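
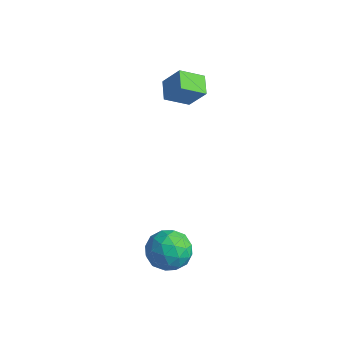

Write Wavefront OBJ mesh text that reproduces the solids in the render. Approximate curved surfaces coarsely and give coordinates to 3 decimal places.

v -1.003 2.248 1.279
v -1.607 2.796 1.583
v -0.533 3.068 0.736
v -1.136 3.616 1.04
v -0.364 2.464 2.16
v -0.967 3.012 2.464
v 0.107 3.284 1.617
v -0.497 3.832 1.921
v 2.55 -0.801 -3.27
v 3.329 -1.074 -2.955
v 1.891 -1.386 -2.145
v 2.67 -1.659 -1.83
v 2.476 -0.797 -1.843
v 2.883 -0.436 -2.538
v 2.337 -2.024 -2.562
v 2.744 -1.663 -3.257
v 3.197 -1.83 -2.518
v 3.283 -1.072 -2.073
v 1.937 -1.388 -3.027
v 2.023 -0.63 -2.582
v 2.997 -0.886 -3.211
v 2.223 -1.574 -1.889
v 2.109 -1.067 -1.896
v 2.567 -1.228 -1.711
v 2.735 -0.511 -2.966
v 3.193 -0.672 -2.781
v 2.692 -0.509 -2.127
v 2.027 -1.788 -2.319
v 2.485 -1.949 -2.134
v 2.653 -1.232 -3.389
v 3.111 -1.393 -3.204
v 2.528 -1.951 -2.973
v 3.378 -1.491 -2.769
v 2.99 -1.835 -2.108
v 2.794 -2.049 -2.538
v 3.034 -1.837 -2.947
v 3.428 -1.045 -2.508
v 3.041 -1.389 -1.847
v 2.927 -0.883 -1.854
v 3.166 -0.67 -2.263
v 3.351 -1.49 -2.251
v 2.179 -1.071 -3.253
v 1.792 -1.415 -2.592
v 2.054 -1.79 -2.837
v 2.293 -1.577 -3.246
v 2.23 -0.625 -2.992
v 1.842 -0.969 -2.331
v 2.186 -0.623 -2.153
v 2.426 -0.411 -2.562
v 1.869 -0.97 -2.849
f 2 4 1
f 5 2 1
f 1 4 3
f 3 5 1
f 2 8 4
f 6 2 5
f 6 8 2
f 4 8 3
f 7 5 3
f 3 8 7
f 7 6 5
f 8 6 7
f 9 46 25
f 46 20 49
f 25 49 14
f 46 49 25
f 9 25 21
f 25 14 26
f 21 26 10
f 25 26 21
f 9 21 30
f 21 10 31
f 30 31 16
f 21 31 30
f 9 30 42
f 30 16 45
f 42 45 19
f 30 45 42
f 9 42 46
f 42 19 50
f 46 50 20
f 42 50 46
f 10 26 37
f 26 14 40
f 37 40 18
f 26 40 37
f 14 49 27
f 49 20 48
f 27 48 13
f 49 48 27
f 20 50 47
f 50 19 43
f 47 43 11
f 50 43 47
f 19 45 44
f 45 16 32
f 44 32 15
f 45 32 44
f 16 31 36
f 31 10 33
f 36 33 17
f 31 33 36
f 12 38 24
f 38 18 39
f 24 39 13
f 38 39 24
f 12 24 22
f 24 13 23
f 22 23 11
f 24 23 22
f 12 22 29
f 22 11 28
f 29 28 15
f 22 28 29
f 12 29 34
f 29 15 35
f 34 35 17
f 29 35 34
f 12 34 38
f 34 17 41
f 38 41 18
f 34 41 38
f 13 39 27
f 39 18 40
f 27 40 14
f 39 40 27
f 11 23 47
f 23 13 48
f 47 48 20
f 23 48 47
f 15 28 44
f 28 11 43
f 44 43 19
f 28 43 44
f 17 35 36
f 35 15 32
f 36 32 16
f 35 32 36
f 18 41 37
f 41 17 33
f 37 33 10
f 41 33 37



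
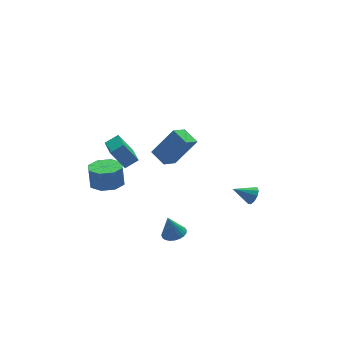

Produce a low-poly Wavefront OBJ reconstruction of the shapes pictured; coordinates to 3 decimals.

v -1.446 -1.146 -4.125
v -1.085 -0.57 -4.112
v -1.734 -0.994 -2.855
v -1.343 -0.476 -4.181
v -1.618 -0.498 -4.241
v -1.864 -0.632 -4.281
v -2.038 -0.855 -4.293
v -2.109 -1.129 -4.277
v -2.066 -1.405 -4.234
v -1.915 -1.636 -4.172
v -1.684 -1.783 -4.102
v -1.411 -1.819 -4.036
v -1.145 -1.739 -3.985
v -0.93 -1.557 -3.959
v -0.805 -1.303 -3.961
v -0.791 -1.022 -3.991
v -0.89 -0.763 -4.044
v -3.836 2.122 -1.723
v -3.215 2.838 -1.872
v -3.203 3.075 -0.686
v -3.824 2.358 -0.537
v -3.915 3.06 -1.91
v -3.903 3.297 -0.723
v -4.568 2.732 -1.838
v -4.556 2.969 -0.651
v -4.793 2.046 -1.699
v -4.781 2.283 -0.512
v -4.457 1.405 -1.574
v -4.445 1.642 -0.388
v -3.757 1.183 -1.537
v -3.745 1.42 -0.35
v -3.104 1.511 -1.609
v -3.092 1.748 -0.422
v -2.879 2.197 -1.748
v -2.867 2.434 -0.561
v -4.469 -0.01 2.564
v -3.746 -0.061 2.988
v -4.239 1.278 2.325
v -3.516 1.227 2.749
v -3.804 -0.347 1.391
v -3.081 -0.398 1.815
v -3.574 0.941 1.152
v -2.851 0.89 1.576
v 3.659 -0.024 -3.706
v 3.878 -0.243 -3.204
v 2.641 0.364 -3.094
v 3.991 0.103 -3.235
v 3.977 0.4 -3.447
v 3.842 0.535 -3.757
v 3.637 0.456 -4.048
v 3.44 0.194 -4.209
v 3.327 -0.151 -4.177
v 3.341 -0.448 -3.966
v 3.476 -0.583 -3.655
v 3.682 -0.504 -3.364
v -0.534 2.241 -1.375
v 0.633 1.967 0.226
v -0.833 3.226 -0.988
v 0.334 2.952 0.613
v 0.346 2.728 -1.933
v 1.513 2.454 -0.332
v 0.047 3.713 -1.546
v 1.214 3.439 0.055
f 2 1 4
f 2 4 3
f 4 1 5
f 4 5 3
f 5 1 6
f 5 6 3
f 6 1 7
f 6 7 3
f 7 1 8
f 7 8 3
f 8 1 9
f 8 9 3
f 9 1 10
f 9 10 3
f 10 1 11
f 10 11 3
f 11 1 12
f 11 12 3
f 12 1 13
f 12 13 3
f 13 1 14
f 13 14 3
f 14 1 15
f 14 15 3
f 15 1 16
f 15 16 3
f 16 1 17
f 16 17 3
f 17 1 2
f 17 2 3
f 19 18 22
f 19 22 20
f 20 22 23
f 20 23 21
f 22 18 24
f 22 24 23
f 23 24 25
f 23 25 21
f 24 18 26
f 24 26 25
f 25 26 27
f 25 27 21
f 26 18 28
f 26 28 27
f 27 28 29
f 27 29 21
f 28 18 30
f 28 30 29
f 29 30 31
f 29 31 21
f 30 18 32
f 30 32 31
f 31 32 33
f 31 33 21
f 32 18 34
f 32 34 33
f 33 34 35
f 33 35 21
f 34 18 19
f 34 19 35
f 35 19 20
f 35 20 21
f 37 39 36
f 40 37 36
f 36 39 38
f 38 40 36
f 37 43 39
f 41 37 40
f 41 43 37
f 39 43 38
f 42 40 38
f 38 43 42
f 42 41 40
f 43 41 42
f 45 44 47
f 45 47 46
f 47 44 48
f 47 48 46
f 48 44 49
f 48 49 46
f 49 44 50
f 49 50 46
f 50 44 51
f 50 51 46
f 51 44 52
f 51 52 46
f 52 44 53
f 52 53 46
f 53 44 54
f 53 54 46
f 54 44 55
f 54 55 46
f 55 44 45
f 55 45 46
f 57 59 56
f 60 57 56
f 56 59 58
f 58 60 56
f 57 63 59
f 61 57 60
f 61 63 57
f 59 63 58
f 62 60 58
f 58 63 62
f 62 61 60
f 63 61 62



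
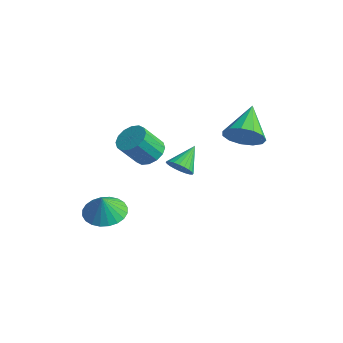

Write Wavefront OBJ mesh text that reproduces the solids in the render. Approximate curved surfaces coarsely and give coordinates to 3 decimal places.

v -0.714 1.877 0.108
v -0.119 1.824 0.755
v -1.566 3.083 0.992
v 0.046 2.17 0.441
v -0.03 2.424 0.022
v -0.323 2.504 -0.37
v -0.741 2.385 -0.61
v -1.149 2.105 -0.622
v -1.42 1.753 -0.402
v -1.467 1.44 -0.02
v -1.274 1.266 0.402
v -0.904 1.286 0.732
v -0.474 1.494 0.863
v -3.828 -2.583 -3.928
v -3.117 -2.016 -3.894
v -3.672 -2.837 -2.952
v -3.382 -1.801 -3.796
v -3.714 -1.705 -3.718
v -4.064 -1.743 -3.671
v -4.379 -1.908 -3.664
v -4.609 -2.177 -3.697
v -4.72 -2.507 -3.765
v -4.696 -2.849 -3.858
v -4.539 -3.15 -3.961
v -4.274 -3.365 -4.06
v -3.942 -3.461 -4.138
v -3.592 -3.424 -4.184
v -3.277 -3.258 -4.191
v -3.047 -2.99 -4.158
v -2.936 -2.66 -4.09
v -2.96 -2.318 -3.998
v -2.661 0.261 -2.004
v -2.131 0.525 -2.187
v -2.899 1.259 -1.256
v -2.286 0.611 -2.352
v -2.498 0.643 -2.463
v -2.735 0.618 -2.505
v -2.961 0.538 -2.47
v -3.141 0.416 -2.364
v -3.248 0.27 -2.203
v -3.265 0.123 -2.012
v -3.191 -0.003 -1.82
v -3.036 -0.089 -1.655
v -2.824 -0.122 -1.544
v -2.587 -0.097 -1.502
v -2.361 -0.017 -1.537
v -2.181 0.105 -1.643
v -2.074 0.251 -1.804
v -2.056 0.398 -1.995
v -2.649 -1.243 -0.435
v -1.982 -1.153 -0.24
v -2.185 -1.927 0.81
v -2.851 -2.017 0.615
v -2.164 -0.885 -0.078
v -2.367 -1.659 0.972
v -2.476 -0.713 -0.011
v -2.679 -1.487 1.039
v -2.834 -0.683 -0.058
v -3.037 -1.457 0.992
v -3.143 -0.803 -0.206
v -3.345 -1.577 0.844
v -3.319 -1.041 -0.415
v -3.521 -1.815 0.635
v -3.315 -1.333 -0.63
v -3.518 -2.107 0.42
v -3.133 -1.601 -0.792
v -3.336 -2.375 0.258
v -2.821 -1.773 -0.859
v -3.024 -2.547 0.191
v -2.463 -1.803 -0.812
v -2.666 -2.577 0.238
v -2.155 -1.683 -0.664
v -2.357 -2.457 0.386
v -1.979 -1.445 -0.455
v -2.181 -2.219 0.595
f 2 1 4
f 2 4 3
f 4 1 5
f 4 5 3
f 5 1 6
f 5 6 3
f 6 1 7
f 6 7 3
f 7 1 8
f 7 8 3
f 8 1 9
f 8 9 3
f 9 1 10
f 9 10 3
f 10 1 11
f 10 11 3
f 11 1 12
f 11 12 3
f 12 1 13
f 12 13 3
f 13 1 2
f 13 2 3
f 15 14 17
f 15 17 16
f 17 14 18
f 17 18 16
f 18 14 19
f 18 19 16
f 19 14 20
f 19 20 16
f 20 14 21
f 20 21 16
f 21 14 22
f 21 22 16
f 22 14 23
f 22 23 16
f 23 14 24
f 23 24 16
f 24 14 25
f 24 25 16
f 25 14 26
f 25 26 16
f 26 14 27
f 26 27 16
f 27 14 28
f 27 28 16
f 28 14 29
f 28 29 16
f 29 14 30
f 29 30 16
f 30 14 31
f 30 31 16
f 31 14 15
f 31 15 16
f 33 32 35
f 33 35 34
f 35 32 36
f 35 36 34
f 36 32 37
f 36 37 34
f 37 32 38
f 37 38 34
f 38 32 39
f 38 39 34
f 39 32 40
f 39 40 34
f 40 32 41
f 40 41 34
f 41 32 42
f 41 42 34
f 42 32 43
f 42 43 34
f 43 32 44
f 43 44 34
f 44 32 45
f 44 45 34
f 45 32 46
f 45 46 34
f 46 32 47
f 46 47 34
f 47 32 48
f 47 48 34
f 48 32 49
f 48 49 34
f 49 32 33
f 49 33 34
f 51 50 54
f 51 54 52
f 52 54 55
f 52 55 53
f 54 50 56
f 54 56 55
f 55 56 57
f 55 57 53
f 56 50 58
f 56 58 57
f 57 58 59
f 57 59 53
f 58 50 60
f 58 60 59
f 59 60 61
f 59 61 53
f 60 50 62
f 60 62 61
f 61 62 63
f 61 63 53
f 62 50 64
f 62 64 63
f 63 64 65
f 63 65 53
f 64 50 66
f 64 66 65
f 65 66 67
f 65 67 53
f 66 50 68
f 66 68 67
f 67 68 69
f 67 69 53
f 68 50 70
f 68 70 69
f 69 70 71
f 69 71 53
f 70 50 72
f 70 72 71
f 71 72 73
f 71 73 53
f 72 50 74
f 72 74 73
f 73 74 75
f 73 75 53
f 74 50 51
f 74 51 75
f 75 51 52
f 75 52 53



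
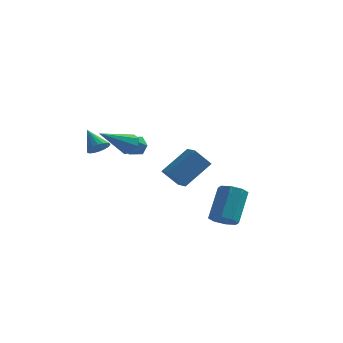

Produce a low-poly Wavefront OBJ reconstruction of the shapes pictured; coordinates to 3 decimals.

v -2.112 -0.104 1.42
v -1.83 -0.577 1.056
v -3.168 -1.576 2.52
v -1.56 -0.464 1.468
v -1.613 -0.139 1.852
v -1.958 0.206 1.983
v -2.393 0.37 1.784
v -2.663 0.256 1.373
v -2.61 -0.068 0.989
v -2.265 -0.413 0.858
v 3.791 -4.53 -1.397
v 4.272 -4.125 -1.768
v 4.411 -2.905 -0.253
v 3.929 -3.31 0.117
v 3.745 -3.961 -1.852
v 3.884 -2.74 -0.337
v 3.244 -4.13 -1.67
v 3.383 -2.909 -0.155
v 3.064 -4.533 -1.328
v 3.203 -3.313 0.186
v 3.309 -4.935 -1.027
v 3.448 -3.715 0.488
v 3.836 -5.1 -0.943
v 3.975 -3.879 0.572
v 4.337 -4.931 -1.125
v 4.476 -3.71 0.39
v 4.517 -4.527 -1.466
v 4.656 -3.307 0.048
v -2.46 2.181 0.947
v -2.028 1.794 1.329
v -2.592 1.326 0.231
v -2.16 0.939 0.613
v -2.785 1.109 0.862
v -2.703 1.638 1.304
v -1.917 1.482 0.256
v -1.835 2.011 0.698
v -1.692 1.363 0.901
v -2.229 1.132 1.276
v -2.391 1.988 0.284
v -2.928 1.757 0.659
v 0.97 -0.936 -0.8
v 0.236 -1.293 0.133
v 0.397 -0.24 -0.984
v -0.337 -0.597 -0.051
v 1.957 0.197 0.411
v 1.223 -0.16 1.344
v 1.384 0.893 0.227
v 0.65 0.536 1.16
v -2.6 -3.347 2.19
v -2.276 -3.633 2.62
v -3.36 -2.793 3.13
v -2.142 -3.398 2.59
v -2.1 -3.154 2.48
v -2.156 -2.947 2.313
v -2.3 -2.82 2.122
v -2.504 -2.797 1.944
v -2.727 -2.883 1.814
v -2.924 -3.061 1.759
v -3.058 -3.295 1.79
v -3.1 -3.54 1.899
v -3.044 -3.746 2.066
v -2.9 -3.874 2.258
v -2.696 -3.897 2.436
v -2.473 -3.811 2.565
f 2 1 4
f 2 4 3
f 4 1 5
f 4 5 3
f 5 1 6
f 5 6 3
f 6 1 7
f 6 7 3
f 7 1 8
f 7 8 3
f 8 1 9
f 8 9 3
f 9 1 10
f 9 10 3
f 10 1 2
f 10 2 3
f 12 11 15
f 12 15 13
f 13 15 16
f 13 16 14
f 15 11 17
f 15 17 16
f 16 17 18
f 16 18 14
f 17 11 19
f 17 19 18
f 18 19 20
f 18 20 14
f 19 11 21
f 19 21 20
f 20 21 22
f 20 22 14
f 21 11 23
f 21 23 22
f 22 23 24
f 22 24 14
f 23 11 25
f 23 25 24
f 24 25 26
f 24 26 14
f 25 11 27
f 25 27 26
f 26 27 28
f 26 28 14
f 27 11 12
f 27 12 28
f 28 12 13
f 28 13 14
f 29 40 34
f 29 34 30
f 29 30 36
f 29 36 39
f 29 39 40
f 30 34 38
f 34 40 33
f 40 39 31
f 39 36 35
f 36 30 37
f 32 38 33
f 32 33 31
f 32 31 35
f 32 35 37
f 32 37 38
f 33 38 34
f 31 33 40
f 35 31 39
f 37 35 36
f 38 37 30
f 42 44 41
f 45 42 41
f 41 44 43
f 43 45 41
f 42 48 44
f 46 42 45
f 46 48 42
f 44 48 43
f 47 45 43
f 43 48 47
f 47 46 45
f 48 46 47
f 50 49 52
f 50 52 51
f 52 49 53
f 52 53 51
f 53 49 54
f 53 54 51
f 54 49 55
f 54 55 51
f 55 49 56
f 55 56 51
f 56 49 57
f 56 57 51
f 57 49 58
f 57 58 51
f 58 49 59
f 58 59 51
f 59 49 60
f 59 60 51
f 60 49 61
f 60 61 51
f 61 49 62
f 61 62 51
f 62 49 63
f 62 63 51
f 63 49 64
f 63 64 51
f 64 49 50
f 64 50 51



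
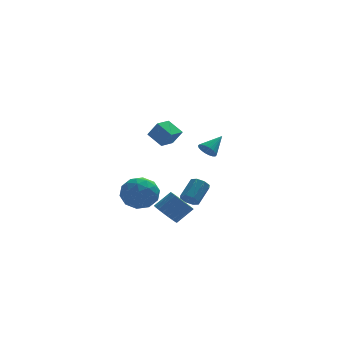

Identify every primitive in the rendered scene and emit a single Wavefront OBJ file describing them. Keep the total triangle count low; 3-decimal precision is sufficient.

v -1.88 3.286 -4.182
v -0.852 3.87 -4.065
v -1.248 1.93 -2.975
v -0.22 2.514 -2.858
v -1.218 2.972 -2.405
v -1.609 3.81 -3.151
v -0.491 1.99 -3.889
v -0.882 2.828 -4.635
v 0.007 3.068 -3.884
v -0.443 3.676 -2.966
v -1.657 2.124 -4.074
v -2.107 2.732 -3.156
v -1.421 3.697 -4.23
v -0.679 2.103 -2.81
v -1.266 2.372 -2.544
v -0.661 2.715 -2.475
v -1.866 3.662 -3.693
v -1.262 4.005 -3.624
v -1.477 3.478 -2.648
v -0.838 1.795 -3.416
v -0.234 2.138 -3.347
v -1.439 3.085 -4.565
v -0.834 3.428 -4.496
v -0.623 2.322 -4.392
v -0.312 3.569 -4.054
v 0.059 2.772 -3.344
v -0.101 2.464 -3.951
v -0.33 2.956 -4.389
v -0.576 3.926 -3.515
v -0.205 3.129 -2.805
v -0.792 3.398 -2.539
v -1.021 3.891 -2.978
v -0.072 3.455 -3.408
v -1.895 2.671 -4.235
v -1.524 1.874 -3.525
v -1.079 1.909 -4.062
v -1.308 2.402 -4.501
v -2.159 3.028 -3.696
v -1.788 2.231 -2.986
v -1.77 2.844 -2.651
v -1.999 3.336 -3.089
v -2.028 2.345 -3.632
v 0.041 0.838 -4.345
v 0.621 0.888 -4.979
v 1.578 1.072 -4.088
v 0.999 1.022 -3.455
v 0.511 1.252 -4.935
v 1.468 1.435 -4.045
v 0.308 1.534 -4.775
v 1.265 1.717 -3.884
v 0.052 1.678 -4.529
v 1.009 1.862 -3.639
v -0.206 1.656 -4.247
v 0.751 1.839 -3.357
v -0.415 1.472 -3.985
v 0.542 1.655 -3.094
v -0.534 1.162 -3.794
v 0.424 1.345 -2.903
v -0.538 0.788 -3.712
v 0.419 0.972 -2.821
v -0.428 0.425 -3.755
v 0.529 0.608 -2.865
v -0.225 0.143 -3.916
v 0.732 0.326 -3.025
v 0.031 -0.002 -4.161
v 0.988 0.182 -3.271
v 0.289 0.021 -4.443
v 1.246 0.204 -3.553
v 0.498 0.205 -4.706
v 1.455 0.388 -3.815
v 0.616 0.515 -4.897
v 1.574 0.698 -4.006
v 0.824 -2.151 -2.036
v 1.294 -2.247 -2.361
v 2.027 -1.404 -1.55
v 1.556 -1.309 -1.224
v 1.056 -1.901 -2.505
v 1.788 -1.058 -1.694
v 0.681 -1.702 -2.373
v 1.413 -0.859 -1.562
v 0.39 -1.766 -2.044
v 1.122 -0.923 -1.233
v 0.353 -2.056 -1.71
v 1.086 -1.213 -0.899
v 0.592 -2.402 -1.566
v 1.324 -1.559 -0.755
v 0.967 -2.601 -1.698
v 1.699 -1.758 -0.887
v 1.258 -2.537 -2.027
v 1.99 -1.694 -1.216
v -0.903 -3.539 2.582
v -0.439 -3.861 3.443
v -1.514 -2.839 3.172
v -1.05 -3.161 4.033
v -0.19 -2.819 2.467
v 0.274 -3.141 3.328
v -0.801 -2.119 3.057
v -0.337 -2.441 3.918
v 2.209 0.139 0.61
v 2.581 -0.343 0.569
v 3.151 0.801 1.37
v 2.651 -0.194 0.352
v 2.633 0.021 0.187
v 2.531 0.259 0.106
v 2.365 0.473 0.124
v 2.169 0.621 0.239
v 1.98 0.674 0.427
v 1.837 0.62 0.651
v 1.767 0.471 0.868
v 1.785 0.257 1.033
v 1.887 0.019 1.114
v 2.052 -0.196 1.095
v 2.249 -0.344 0.981
v 2.438 -0.396 0.793
f 1 38 17
f 38 12 41
f 17 41 6
f 38 41 17
f 1 17 13
f 17 6 18
f 13 18 2
f 17 18 13
f 1 13 22
f 13 2 23
f 22 23 8
f 13 23 22
f 1 22 34
f 22 8 37
f 34 37 11
f 22 37 34
f 1 34 38
f 34 11 42
f 38 42 12
f 34 42 38
f 2 18 29
f 18 6 32
f 29 32 10
f 18 32 29
f 6 41 19
f 41 12 40
f 19 40 5
f 41 40 19
f 12 42 39
f 42 11 35
f 39 35 3
f 42 35 39
f 11 37 36
f 37 8 24
f 36 24 7
f 37 24 36
f 8 23 28
f 23 2 25
f 28 25 9
f 23 25 28
f 4 30 16
f 30 10 31
f 16 31 5
f 30 31 16
f 4 16 14
f 16 5 15
f 14 15 3
f 16 15 14
f 4 14 21
f 14 3 20
f 21 20 7
f 14 20 21
f 4 21 26
f 21 7 27
f 26 27 9
f 21 27 26
f 4 26 30
f 26 9 33
f 30 33 10
f 26 33 30
f 5 31 19
f 31 10 32
f 19 32 6
f 31 32 19
f 3 15 39
f 15 5 40
f 39 40 12
f 15 40 39
f 7 20 36
f 20 3 35
f 36 35 11
f 20 35 36
f 9 27 28
f 27 7 24
f 28 24 8
f 27 24 28
f 10 33 29
f 33 9 25
f 29 25 2
f 33 25 29
f 44 43 47
f 44 47 45
f 45 47 48
f 45 48 46
f 47 43 49
f 47 49 48
f 48 49 50
f 48 50 46
f 49 43 51
f 49 51 50
f 50 51 52
f 50 52 46
f 51 43 53
f 51 53 52
f 52 53 54
f 52 54 46
f 53 43 55
f 53 55 54
f 54 55 56
f 54 56 46
f 55 43 57
f 55 57 56
f 56 57 58
f 56 58 46
f 57 43 59
f 57 59 58
f 58 59 60
f 58 60 46
f 59 43 61
f 59 61 60
f 60 61 62
f 60 62 46
f 61 43 63
f 61 63 62
f 62 63 64
f 62 64 46
f 63 43 65
f 63 65 64
f 64 65 66
f 64 66 46
f 65 43 67
f 65 67 66
f 66 67 68
f 66 68 46
f 67 43 69
f 67 69 68
f 68 69 70
f 68 70 46
f 69 43 71
f 69 71 70
f 70 71 72
f 70 72 46
f 71 43 44
f 71 44 72
f 72 44 45
f 72 45 46
f 74 73 77
f 74 77 75
f 75 77 78
f 75 78 76
f 77 73 79
f 77 79 78
f 78 79 80
f 78 80 76
f 79 73 81
f 79 81 80
f 80 81 82
f 80 82 76
f 81 73 83
f 81 83 82
f 82 83 84
f 82 84 76
f 83 73 85
f 83 85 84
f 84 85 86
f 84 86 76
f 85 73 87
f 85 87 86
f 86 87 88
f 86 88 76
f 87 73 89
f 87 89 88
f 88 89 90
f 88 90 76
f 89 73 74
f 89 74 90
f 90 74 75
f 90 75 76
f 92 94 91
f 95 92 91
f 91 94 93
f 93 95 91
f 92 98 94
f 96 92 95
f 96 98 92
f 94 98 93
f 97 95 93
f 93 98 97
f 97 96 95
f 98 96 97
f 100 99 102
f 100 102 101
f 102 99 103
f 102 103 101
f 103 99 104
f 103 104 101
f 104 99 105
f 104 105 101
f 105 99 106
f 105 106 101
f 106 99 107
f 106 107 101
f 107 99 108
f 107 108 101
f 108 99 109
f 108 109 101
f 109 99 110
f 109 110 101
f 110 99 111
f 110 111 101
f 111 99 112
f 111 112 101
f 112 99 113
f 112 113 101
f 113 99 114
f 113 114 101
f 114 99 100
f 114 100 101



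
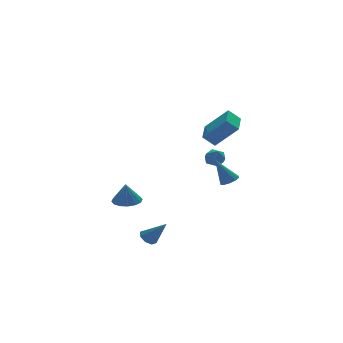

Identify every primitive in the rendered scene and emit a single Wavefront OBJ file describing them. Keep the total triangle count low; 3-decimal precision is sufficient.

v 0.67 -1.052 1.475
v 0.04 -0.775 2.114
v 1.453 0.259 1.676
v 0.823 0.536 2.316
v 1.697 -1.876 2.844
v 1.067 -1.599 3.484
v 2.48 -0.565 3.046
v 1.85 -0.288 3.685
v 0.13 -3.943 0.07
v 0.506 -4.288 0.345
v -0.51 -3.477 1.53
v 0.658 -3.966 0.309
v 0.608 -3.634 0.181
v 0.376 -3.421 0.012
v 0.049 -3.407 -0.136
v -0.246 -3.597 -0.205
v -0.398 -3.92 -0.168
v -0.349 -4.251 -0.041
v -0.116 -4.465 0.129
v 0.21 -4.479 0.277
v 0.71 0.277 0.102
v 1.101 0.173 0.653
v 1.039 -0.693 -0.313
v 1.43 -0.797 0.238
v 0.749 -0.811 0.294
v 0.546 -0.211 0.551
v 1.594 -0.309 -0.211
v 1.391 0.291 0.046
v 1.647 -0.189 0.46
v 1.125 -0.499 0.772
v 1.015 -0.021 -0.432
v 0.493 -0.331 -0.12
v -4.201 -2.956 -3.782
v -3.684 -2.831 -4.013
v -3.479 -3.724 -2.578
v -3.824 -2.519 -3.73
v -4.185 -2.463 -3.478
v -4.555 -2.696 -3.404
v -4.718 -3.081 -3.551
v -4.579 -3.394 -3.834
v -4.218 -3.45 -4.086
v -3.847 -3.217 -4.16
v -2.464 3.879 -4.192
v -1.779 4.439 -4.103
v -2.576 3.801 -2.848
v -2.153 4.709 -4.118
v -2.61 4.756 -4.153
v -3.028 4.568 -4.199
v -3.295 4.195 -4.242
v -3.339 3.737 -4.272
v -3.15 3.318 -4.28
v -2.776 3.048 -4.265
v -2.319 3.001 -4.23
v -1.901 3.189 -4.185
v -1.634 3.562 -4.141
v -1.589 4.02 -4.111
f 2 4 1
f 5 2 1
f 1 4 3
f 3 5 1
f 2 8 4
f 6 2 5
f 6 8 2
f 4 8 3
f 7 5 3
f 3 8 7
f 7 6 5
f 8 6 7
f 10 9 12
f 10 12 11
f 12 9 13
f 12 13 11
f 13 9 14
f 13 14 11
f 14 9 15
f 14 15 11
f 15 9 16
f 15 16 11
f 16 9 17
f 16 17 11
f 17 9 18
f 17 18 11
f 18 9 19
f 18 19 11
f 19 9 20
f 19 20 11
f 20 9 10
f 20 10 11
f 21 32 26
f 21 26 22
f 21 22 28
f 21 28 31
f 21 31 32
f 22 26 30
f 26 32 25
f 32 31 23
f 31 28 27
f 28 22 29
f 24 30 25
f 24 25 23
f 24 23 27
f 24 27 29
f 24 29 30
f 25 30 26
f 23 25 32
f 27 23 31
f 29 27 28
f 30 29 22
f 34 33 36
f 34 36 35
f 36 33 37
f 36 37 35
f 37 33 38
f 37 38 35
f 38 33 39
f 38 39 35
f 39 33 40
f 39 40 35
f 40 33 41
f 40 41 35
f 41 33 42
f 41 42 35
f 42 33 34
f 42 34 35
f 44 43 46
f 44 46 45
f 46 43 47
f 46 47 45
f 47 43 48
f 47 48 45
f 48 43 49
f 48 49 45
f 49 43 50
f 49 50 45
f 50 43 51
f 50 51 45
f 51 43 52
f 51 52 45
f 52 43 53
f 52 53 45
f 53 43 54
f 53 54 45
f 54 43 55
f 54 55 45
f 55 43 56
f 55 56 45
f 56 43 44
f 56 44 45



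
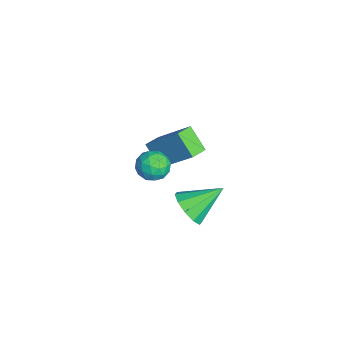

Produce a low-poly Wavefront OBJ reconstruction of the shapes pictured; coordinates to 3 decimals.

v -1.984 -0.263 -2.334
v -1.114 1.015 -0.798
v -2.574 0.304 -2.472
v -1.703 1.583 -0.936
v -1.237 0.297 -3.224
v -0.366 1.576 -1.688
v -1.826 0.865 -3.362
v -0.956 2.143 -1.826
v 1.499 0.145 0.59
v 1.853 0.269 -0.056
v 2.367 -0.629 0.916
v 2.721 -0.505 0.27
v 2.686 0.033 0.786
v 2.15 0.512 0.584
v 2.07 -0.872 0.276
v 1.534 -0.393 0.074
v 2.206 -0.36 -0.25
v 2.586 0.2 0.065
v 1.634 -0.56 0.795
v 2.014 -0 1.11
v 1.6 0.275 0.238
v 2.62 -0.635 0.622
v 2.6 -0.319 0.925
v 2.807 -0.246 0.546
v 1.774 0.418 0.615
v 1.982 0.491 0.235
v 2.472 0.352 0.73
v 2.238 -0.851 0.625
v 2.446 -0.778 0.245
v 1.413 -0.114 0.314
v 1.62 -0.041 -0.065
v 1.748 -0.712 0.13
v 2.015 -0.022 -0.256
v 2.525 -0.477 -0.064
v 2.143 -0.692 -0.061
v 1.828 -0.411 -0.179
v 2.239 0.307 -0.07
v 2.749 -0.148 0.122
v 2.728 0.169 0.425
v 2.413 0.45 0.306
v 2.446 -0.062 -0.184
v 1.471 -0.212 0.738
v 1.981 -0.667 0.93
v 1.807 -0.81 0.554
v 1.492 -0.529 0.435
v 1.695 0.117 0.924
v 2.205 -0.338 1.116
v 2.392 0.051 1.039
v 2.077 0.332 0.921
v 1.774 -0.298 1.044
v 3.254 1.117 -1.289
v 3.945 0.932 -0.777
v 2.946 2.503 -0.371
v 4.119 1.243 -1.188
v 3.963 1.506 -1.637
v 3.535 1.62 -1.954
v 3.001 1.543 -2.016
v 2.563 1.303 -1.801
v 2.389 0.992 -1.39
v 2.545 0.729 -0.94
v 2.973 0.614 -0.624
v 3.507 0.692 -0.561
f 2 4 1
f 5 2 1
f 1 4 3
f 3 5 1
f 2 8 4
f 6 2 5
f 6 8 2
f 4 8 3
f 7 5 3
f 3 8 7
f 7 6 5
f 8 6 7
f 9 46 25
f 46 20 49
f 25 49 14
f 46 49 25
f 9 25 21
f 25 14 26
f 21 26 10
f 25 26 21
f 9 21 30
f 21 10 31
f 30 31 16
f 21 31 30
f 9 30 42
f 30 16 45
f 42 45 19
f 30 45 42
f 9 42 46
f 42 19 50
f 46 50 20
f 42 50 46
f 10 26 37
f 26 14 40
f 37 40 18
f 26 40 37
f 14 49 27
f 49 20 48
f 27 48 13
f 49 48 27
f 20 50 47
f 50 19 43
f 47 43 11
f 50 43 47
f 19 45 44
f 45 16 32
f 44 32 15
f 45 32 44
f 16 31 36
f 31 10 33
f 36 33 17
f 31 33 36
f 12 38 24
f 38 18 39
f 24 39 13
f 38 39 24
f 12 24 22
f 24 13 23
f 22 23 11
f 24 23 22
f 12 22 29
f 22 11 28
f 29 28 15
f 22 28 29
f 12 29 34
f 29 15 35
f 34 35 17
f 29 35 34
f 12 34 38
f 34 17 41
f 38 41 18
f 34 41 38
f 13 39 27
f 39 18 40
f 27 40 14
f 39 40 27
f 11 23 47
f 23 13 48
f 47 48 20
f 23 48 47
f 15 28 44
f 28 11 43
f 44 43 19
f 28 43 44
f 17 35 36
f 35 15 32
f 36 32 16
f 35 32 36
f 18 41 37
f 41 17 33
f 37 33 10
f 41 33 37
f 52 51 54
f 52 54 53
f 54 51 55
f 54 55 53
f 55 51 56
f 55 56 53
f 56 51 57
f 56 57 53
f 57 51 58
f 57 58 53
f 58 51 59
f 58 59 53
f 59 51 60
f 59 60 53
f 60 51 61
f 60 61 53
f 61 51 62
f 61 62 53
f 62 51 52
f 62 52 53



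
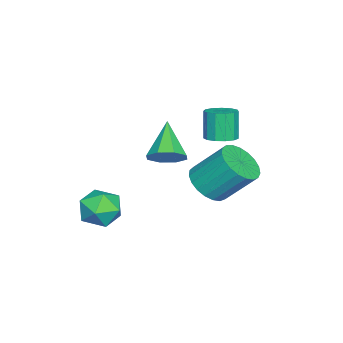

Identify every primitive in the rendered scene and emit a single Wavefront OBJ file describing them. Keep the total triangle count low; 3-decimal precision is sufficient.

v 3.094 -1.008 -2.9
v 3.993 -1.254 -2.987
v 2.907 -2.066 -1.833
v 3.806 -2.312 -1.92
v 3.582 -1.483 -1.548
v 3.697 -0.829 -2.207
v 3.203 -2.491 -2.613
v 3.318 -1.837 -3.272
v 4.06 -2.17 -2.81
v 4.294 -1.548 -2.151
v 2.606 -1.772 -2.669
v 2.84 -1.15 -2.01
v 2.612 0.605 0.222
v 2.991 1.006 0.774
v 1.368 0.215 1.358
v 2.606 1.345 0.468
v 2.225 1.25 0.018
v 2.071 0.778 -0.312
v 2.234 0.204 -0.33
v 2.619 -0.135 -0.025
v 3 -0.04 0.425
v 3.154 0.432 0.756
v 1.234 1.743 -1.77
v 1.673 1.142 -1.197
v 1.585 2.355 0.144
v 1.146 2.957 -0.43
v 1.973 1.338 -1.354
v 1.885 2.551 -0.014
v 2.145 1.603 -1.584
v 2.057 2.817 -0.243
v 2.159 1.893 -1.845
v 2.071 3.107 -0.505
v 2.013 2.158 -2.094
v 1.925 3.371 -0.754
v 1.733 2.35 -2.287
v 1.645 3.563 -0.946
v 1.366 2.438 -2.39
v 1.278 3.651 -1.05
v 0.977 2.405 -2.386
v 0.889 3.618 -1.046
v 0.632 2.258 -2.276
v 0.544 3.472 -0.936
v 0.391 2.022 -2.078
v 0.303 3.236 -0.738
v 0.296 1.738 -1.827
v 0.208 2.951 -0.487
v 0.363 1.455 -1.566
v 0.275 2.668 -0.226
v 0.581 1.222 -1.341
v 0.493 2.435 -0
v 0.911 1.078 -1.189
v 0.823 2.292 0.151
v 1.298 1.05 -1.139
v 1.21 2.263 0.202
v -0.384 1.741 -0.24
v 0.158 2.064 -0.045
v -0.215 1.943 1.194
v -0.756 1.619 1
v -0.105 2.322 -0.099
v -0.478 2.201 1.14
v -0.456 2.395 -0.197
v -0.829 2.274 1.042
v -0.784 2.261 -0.309
v -1.157 2.139 0.93
v -0.985 1.961 -0.399
v -1.358 1.839 0.841
v -0.995 1.591 -0.438
v -1.368 1.47 0.801
v -0.811 1.269 -0.414
v -1.184 1.148 0.825
v -0.491 1.097 -0.335
v -0.864 0.975 0.904
v -0.137 1.129 -0.226
v -0.51 1.007 1.014
v 0.138 1.355 -0.121
v -0.234 1.234 1.119
v 0.248 1.704 -0.053
v -0.124 1.582 1.186
f 1 12 6
f 1 6 2
f 1 2 8
f 1 8 11
f 1 11 12
f 2 6 10
f 6 12 5
f 12 11 3
f 11 8 7
f 8 2 9
f 4 10 5
f 4 5 3
f 4 3 7
f 4 7 9
f 4 9 10
f 5 10 6
f 3 5 12
f 7 3 11
f 9 7 8
f 10 9 2
f 14 13 16
f 14 16 15
f 16 13 17
f 16 17 15
f 17 13 18
f 17 18 15
f 18 13 19
f 18 19 15
f 19 13 20
f 19 20 15
f 20 13 21
f 20 21 15
f 21 13 22
f 21 22 15
f 22 13 14
f 22 14 15
f 24 23 27
f 24 27 25
f 25 27 28
f 25 28 26
f 27 23 29
f 27 29 28
f 28 29 30
f 28 30 26
f 29 23 31
f 29 31 30
f 30 31 32
f 30 32 26
f 31 23 33
f 31 33 32
f 32 33 34
f 32 34 26
f 33 23 35
f 33 35 34
f 34 35 36
f 34 36 26
f 35 23 37
f 35 37 36
f 36 37 38
f 36 38 26
f 37 23 39
f 37 39 38
f 38 39 40
f 38 40 26
f 39 23 41
f 39 41 40
f 40 41 42
f 40 42 26
f 41 23 43
f 41 43 42
f 42 43 44
f 42 44 26
f 43 23 45
f 43 45 44
f 44 45 46
f 44 46 26
f 45 23 47
f 45 47 46
f 46 47 48
f 46 48 26
f 47 23 49
f 47 49 48
f 48 49 50
f 48 50 26
f 49 23 51
f 49 51 50
f 50 51 52
f 50 52 26
f 51 23 53
f 51 53 52
f 52 53 54
f 52 54 26
f 53 23 24
f 53 24 54
f 54 24 25
f 54 25 26
f 56 55 59
f 56 59 57
f 57 59 60
f 57 60 58
f 59 55 61
f 59 61 60
f 60 61 62
f 60 62 58
f 61 55 63
f 61 63 62
f 62 63 64
f 62 64 58
f 63 55 65
f 63 65 64
f 64 65 66
f 64 66 58
f 65 55 67
f 65 67 66
f 66 67 68
f 66 68 58
f 67 55 69
f 67 69 68
f 68 69 70
f 68 70 58
f 69 55 71
f 69 71 70
f 70 71 72
f 70 72 58
f 71 55 73
f 71 73 72
f 72 73 74
f 72 74 58
f 73 55 75
f 73 75 74
f 74 75 76
f 74 76 58
f 75 55 77
f 75 77 76
f 76 77 78
f 76 78 58
f 77 55 56
f 77 56 78
f 78 56 57
f 78 57 58



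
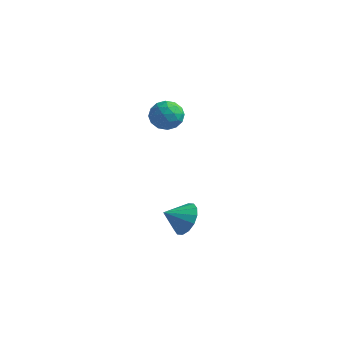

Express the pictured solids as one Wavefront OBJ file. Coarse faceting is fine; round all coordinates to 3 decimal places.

v 2.526 2.858 3.586
v 3.169 2.536 4.043
v 2.151 1.584 3.217
v 2.794 1.262 3.674
v 2.132 1.628 4.067
v 2.364 2.415 4.295
v 2.956 1.705 2.965
v 3.188 2.492 3.193
v 3.434 1.824 3.659
v 2.925 1.776 4.341
v 2.395 2.344 2.919
v 1.886 2.296 3.601
v 2.88 2.809 3.847
v 2.44 1.311 3.413
v 2.051 1.526 3.644
v 2.429 1.337 3.913
v 2.407 2.738 3.995
v 2.785 2.549 4.264
v 2.176 2.015 4.278
v 2.535 1.571 2.996
v 2.913 1.382 3.265
v 2.891 2.783 3.347
v 3.269 2.594 3.616
v 3.144 2.105 2.982
v 3.414 2.201 3.89
v 3.194 1.452 3.673
v 3.289 1.712 3.256
v 3.425 2.175 3.39
v 3.115 2.173 4.291
v 2.895 1.424 4.074
v 2.506 1.639 4.305
v 2.642 2.102 4.439
v 3.271 1.754 4.065
v 2.425 2.696 3.186
v 2.205 1.947 2.969
v 2.678 2.018 2.821
v 2.814 2.481 2.955
v 2.126 2.668 3.587
v 1.906 1.919 3.37
v 1.895 1.945 3.87
v 2.031 2.408 4.004
v 2.049 2.366 3.195
v 4.166 1.298 -2.241
v 4.878 1.146 -1.662
v 3.494 0.522 -1.619
v 4.635 1.513 -1.467
v 4.266 1.822 -1.48
v 3.87 1.991 -1.696
v 3.554 1.974 -2.059
v 3.402 1.776 -2.47
v 3.454 1.449 -2.82
v 3.697 1.082 -3.015
v 4.066 0.773 -3.003
v 4.461 0.604 -2.786
v 4.778 0.621 -2.424
v 4.93 0.82 -2.012
f 1 38 17
f 38 12 41
f 17 41 6
f 38 41 17
f 1 17 13
f 17 6 18
f 13 18 2
f 17 18 13
f 1 13 22
f 13 2 23
f 22 23 8
f 13 23 22
f 1 22 34
f 22 8 37
f 34 37 11
f 22 37 34
f 1 34 38
f 34 11 42
f 38 42 12
f 34 42 38
f 2 18 29
f 18 6 32
f 29 32 10
f 18 32 29
f 6 41 19
f 41 12 40
f 19 40 5
f 41 40 19
f 12 42 39
f 42 11 35
f 39 35 3
f 42 35 39
f 11 37 36
f 37 8 24
f 36 24 7
f 37 24 36
f 8 23 28
f 23 2 25
f 28 25 9
f 23 25 28
f 4 30 16
f 30 10 31
f 16 31 5
f 30 31 16
f 4 16 14
f 16 5 15
f 14 15 3
f 16 15 14
f 4 14 21
f 14 3 20
f 21 20 7
f 14 20 21
f 4 21 26
f 21 7 27
f 26 27 9
f 21 27 26
f 4 26 30
f 26 9 33
f 30 33 10
f 26 33 30
f 5 31 19
f 31 10 32
f 19 32 6
f 31 32 19
f 3 15 39
f 15 5 40
f 39 40 12
f 15 40 39
f 7 20 36
f 20 3 35
f 36 35 11
f 20 35 36
f 9 27 28
f 27 7 24
f 28 24 8
f 27 24 28
f 10 33 29
f 33 9 25
f 29 25 2
f 33 25 29
f 44 43 46
f 44 46 45
f 46 43 47
f 46 47 45
f 47 43 48
f 47 48 45
f 48 43 49
f 48 49 45
f 49 43 50
f 49 50 45
f 50 43 51
f 50 51 45
f 51 43 52
f 51 52 45
f 52 43 53
f 52 53 45
f 53 43 54
f 53 54 45
f 54 43 55
f 54 55 45
f 55 43 56
f 55 56 45
f 56 43 44
f 56 44 45



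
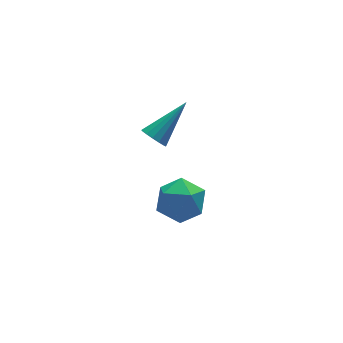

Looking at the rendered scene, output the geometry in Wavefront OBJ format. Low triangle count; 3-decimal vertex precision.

v 2.535 -2.816 -1.343
v 3.242 -3.445 -1.891
v 1.278 -3.195 -2.529
v 1.985 -3.824 -3.077
v 1.626 -4.136 -2.092
v 2.403 -3.901 -1.359
v 2.117 -2.739 -3.061
v 2.894 -2.504 -2.328
v 2.984 -3.397 -2.953
v 2.68 -4.26 -2.354
v 1.84 -2.38 -2.066
v 1.536 -3.243 -1.467
v 1.226 -3.118 2.117
v 1.437 -2.775 1.699
v 2.794 -2.682 3.263
v 1.264 -2.595 1.867
v 1.081 -2.556 2.102
v 0.937 -2.668 2.341
v 0.871 -2.899 2.52
v 0.9 -3.19 2.591
v 1.016 -3.461 2.534
v 1.189 -3.64 2.366
v 1.372 -3.679 2.131
v 1.515 -3.568 1.893
v 1.582 -3.336 1.714
v 1.553 -3.046 1.643
f 1 12 6
f 1 6 2
f 1 2 8
f 1 8 11
f 1 11 12
f 2 6 10
f 6 12 5
f 12 11 3
f 11 8 7
f 8 2 9
f 4 10 5
f 4 5 3
f 4 3 7
f 4 7 9
f 4 9 10
f 5 10 6
f 3 5 12
f 7 3 11
f 9 7 8
f 10 9 2
f 14 13 16
f 14 16 15
f 16 13 17
f 16 17 15
f 17 13 18
f 17 18 15
f 18 13 19
f 18 19 15
f 19 13 20
f 19 20 15
f 20 13 21
f 20 21 15
f 21 13 22
f 21 22 15
f 22 13 23
f 22 23 15
f 23 13 24
f 23 24 15
f 24 13 25
f 24 25 15
f 25 13 26
f 25 26 15
f 26 13 14
f 26 14 15



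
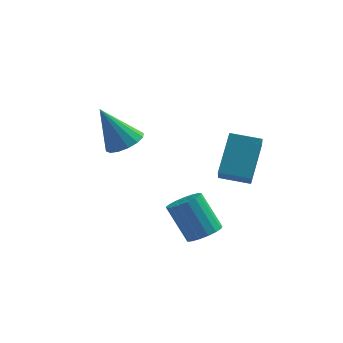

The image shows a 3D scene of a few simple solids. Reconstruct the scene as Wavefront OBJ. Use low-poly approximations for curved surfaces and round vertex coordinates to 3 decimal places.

v -2.065 1.293 1.545
v -1.351 1.631 1.933
v -3.075 1.327 3.375
v -1.592 1.992 1.793
v -1.959 2.166 1.587
v -2.355 2.105 1.37
v -2.673 1.828 1.2
v -2.829 1.407 1.122
v -2.78 0.955 1.157
v -2.539 0.594 1.297
v -2.172 0.421 1.503
v -1.776 0.481 1.72
v -1.458 0.758 1.89
v -1.302 1.18 1.968
v 1.635 -2.244 -1.242
v 2.294 -2.309 -0.831
v 1.405 -1.802 0.674
v 0.745 -1.736 0.262
v 2.297 -1.955 -0.948
v 1.408 -1.448 0.556
v 2.148 -1.667 -1.133
v 1.259 -1.16 0.371
v 1.882 -1.511 -1.343
v 0.992 -1.004 0.161
v 1.559 -1.523 -1.53
v 0.669 -1.015 -0.025
v 1.253 -1.7 -1.651
v 0.364 -1.193 -0.146
v 1.035 -2.001 -1.678
v 0.146 -1.494 -0.174
v 0.954 -2.359 -1.606
v 0.065 -1.851 -0.101
v 1.029 -2.689 -1.45
v 0.14 -2.182 0.055
v 1.243 -2.918 -1.247
v 0.354 -2.411 0.258
v 1.547 -2.992 -1.042
v 0.657 -2.485 0.463
v 1.87 -2.895 -0.884
v 0.981 -2.388 0.621
v 2.14 -2.648 -0.807
v 1.251 -2.141 0.697
v 1.631 2.245 -0.842
v 1.735 1.259 0.089
v 1.923 3.697 0.661
v 2.026 2.711 1.593
v 2.994 2.189 -1.053
v 3.097 1.203 -0.121
v 3.285 3.641 0.451
v 3.389 2.655 1.382
f 2 1 4
f 2 4 3
f 4 1 5
f 4 5 3
f 5 1 6
f 5 6 3
f 6 1 7
f 6 7 3
f 7 1 8
f 7 8 3
f 8 1 9
f 8 9 3
f 9 1 10
f 9 10 3
f 10 1 11
f 10 11 3
f 11 1 12
f 11 12 3
f 12 1 13
f 12 13 3
f 13 1 14
f 13 14 3
f 14 1 2
f 14 2 3
f 16 15 19
f 16 19 17
f 17 19 20
f 17 20 18
f 19 15 21
f 19 21 20
f 20 21 22
f 20 22 18
f 21 15 23
f 21 23 22
f 22 23 24
f 22 24 18
f 23 15 25
f 23 25 24
f 24 25 26
f 24 26 18
f 25 15 27
f 25 27 26
f 26 27 28
f 26 28 18
f 27 15 29
f 27 29 28
f 28 29 30
f 28 30 18
f 29 15 31
f 29 31 30
f 30 31 32
f 30 32 18
f 31 15 33
f 31 33 32
f 32 33 34
f 32 34 18
f 33 15 35
f 33 35 34
f 34 35 36
f 34 36 18
f 35 15 37
f 35 37 36
f 36 37 38
f 36 38 18
f 37 15 39
f 37 39 38
f 38 39 40
f 38 40 18
f 39 15 41
f 39 41 40
f 40 41 42
f 40 42 18
f 41 15 16
f 41 16 42
f 42 16 17
f 42 17 18
f 44 46 43
f 47 44 43
f 43 46 45
f 45 47 43
f 44 50 46
f 48 44 47
f 48 50 44
f 46 50 45
f 49 47 45
f 45 50 49
f 49 48 47
f 50 48 49



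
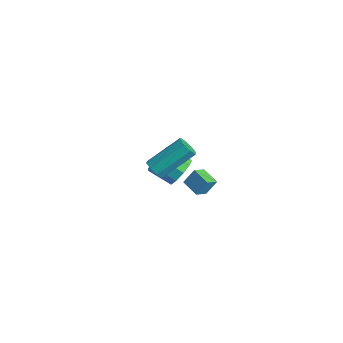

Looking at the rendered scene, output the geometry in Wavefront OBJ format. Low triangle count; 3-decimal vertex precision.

v 2.743 0.199 1.415
v 2.91 0.697 2.17
v 2.585 0.878 1.002
v 2.753 1.376 1.757
v 3.687 0.264 1.163
v 3.855 0.762 1.918
v 3.53 0.943 0.75
v 3.697 1.441 1.505
v 1.491 -0.563 1.821
v 2.034 -0.803 1.965
v 2.431 0.824 3.182
v 1.889 1.063 3.039
v 2.054 -0.527 1.589
v 2.451 1.1 2.806
v 1.745 -0.272 1.349
v 2.142 1.355 2.567
v 1.287 -0.188 1.386
v 1.684 1.439 2.604
v 0.949 -0.324 1.678
v 1.346 1.303 2.895
v 0.929 -0.6 2.054
v 1.326 1.027 3.271
v 1.238 -0.855 2.293
v 1.635 0.772 3.511
v 1.696 -0.939 2.256
v 2.093 0.688 3.474
v -2.631 3.864 -3.736
v -2.058 3.152 -3.631
v -3.076 2.444 -2.88
v -3.649 3.156 -2.984
v -1.988 3.557 -3.154
v -3.005 2.848 -2.403
v -2.219 4.106 -2.95
v -3.236 3.397 -2.198
v -2.643 4.541 -3.113
v -3.66 3.832 -2.361
v -3.061 4.66 -3.567
v -4.079 3.951 -2.816
v -3.279 4.407 -4.101
v -4.296 3.698 -3.349
v -3.193 3.899 -4.463
v -4.211 3.191 -3.712
v -2.845 3.376 -4.486
v -3.862 2.667 -3.734
v -2.396 3.081 -4.157
v -3.414 2.372 -3.405
f 2 4 1
f 5 2 1
f 1 4 3
f 3 5 1
f 2 8 4
f 6 2 5
f 6 8 2
f 4 8 3
f 7 5 3
f 3 8 7
f 7 6 5
f 8 6 7
f 10 9 13
f 10 13 11
f 11 13 14
f 11 14 12
f 13 9 15
f 13 15 14
f 14 15 16
f 14 16 12
f 15 9 17
f 15 17 16
f 16 17 18
f 16 18 12
f 17 9 19
f 17 19 18
f 18 19 20
f 18 20 12
f 19 9 21
f 19 21 20
f 20 21 22
f 20 22 12
f 21 9 23
f 21 23 22
f 22 23 24
f 22 24 12
f 23 9 25
f 23 25 24
f 24 25 26
f 24 26 12
f 25 9 10
f 25 10 26
f 26 10 11
f 26 11 12
f 28 27 31
f 28 31 29
f 29 31 32
f 29 32 30
f 31 27 33
f 31 33 32
f 32 33 34
f 32 34 30
f 33 27 35
f 33 35 34
f 34 35 36
f 34 36 30
f 35 27 37
f 35 37 36
f 36 37 38
f 36 38 30
f 37 27 39
f 37 39 38
f 38 39 40
f 38 40 30
f 39 27 41
f 39 41 40
f 40 41 42
f 40 42 30
f 41 27 43
f 41 43 42
f 42 43 44
f 42 44 30
f 43 27 45
f 43 45 44
f 44 45 46
f 44 46 30
f 45 27 28
f 45 28 46
f 46 28 29
f 46 29 30



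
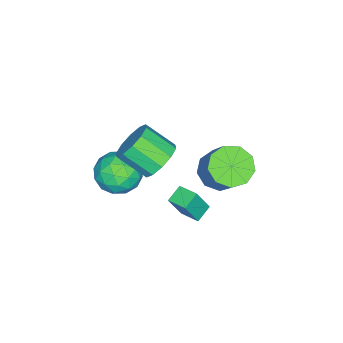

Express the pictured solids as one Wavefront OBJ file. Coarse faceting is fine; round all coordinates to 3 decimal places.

v -1.667 2.668 -3.512
v -1.17 2.317 -2.251
v -1.438 3.576 -3.349
v -0.941 3.224 -2.088
v -0.899 2.536 -3.852
v -0.402 2.184 -2.591
v -0.67 3.443 -3.689
v -0.173 3.092 -2.428
v -1.738 1.134 -1.641
v -0.875 0.922 -2.078
v -0.719 -0.386 -1.135
v -1.582 -0.174 -0.699
v -0.76 1.282 -1.597
v -0.604 -0.026 -0.654
v -1.019 1.586 -1.133
v -0.863 0.278 -0.19
v -1.552 1.717 -0.863
v -1.396 0.409 0.08
v -2.156 1.625 -0.891
v -2 0.317 0.052
v -2.601 1.346 -1.205
v -2.445 0.038 -0.262
v -2.716 0.986 -1.686
v -2.56 -0.322 -0.743
v -2.457 0.682 -2.15
v -2.301 -0.626 -1.207
v -1.924 0.551 -2.42
v -1.768 -0.757 -1.477
v -1.32 0.643 -2.392
v -1.164 -0.665 -1.449
v -2.557 3.482 -1.871
v -1.835 3.836 -2.465
v -0.92 4.791 -0.783
v -1.643 4.438 -0.189
v -2.353 4.281 -2.436
v -1.438 5.237 -0.754
v -2.967 4.353 -2.143
v -2.052 5.309 -0.461
v -3.389 4.017 -1.723
v -2.474 4.973 -0.041
v -3.422 3.431 -1.372
v -2.507 4.387 0.31
v -3.051 2.869 -1.254
v -2.136 3.825 0.428
v -2.448 2.594 -1.425
v -1.533 3.549 0.257
v -1.897 2.734 -1.805
v -0.982 3.69 -0.123
v -1.655 3.225 -2.216
v -0.74 4.18 -0.534
v -2.012 0.005 -2.84
v -1.03 0.385 -3.207
v -1.23 -1.545 -2.353
v -0.248 -1.165 -2.72
v -0.716 -0.716 -1.814
v -1.199 0.242 -2.115
v -1.061 -1.402 -3.445
v -1.544 -0.444 -3.746
v -0.443 -0.485 -3.581
v -0.229 -0.061 -2.573
v -2.031 -1.099 -2.987
v -1.817 -0.675 -1.979
v -1.59 0.331 -3.066
v -0.67 -1.491 -2.494
v -0.945 -1.227 -1.961
v -0.368 -1.004 -2.177
v -1.689 0.247 -2.424
v -1.112 0.471 -2.64
v -0.927 -0.176 -1.821
v -1.148 -1.631 -2.92
v -0.571 -1.407 -3.136
v -1.892 -0.156 -3.383
v -1.315 0.067 -3.599
v -1.333 -0.984 -3.739
v -0.667 0.043 -3.502
v -0.208 -0.868 -3.216
v -0.686 -1.008 -3.642
v -0.97 -0.444 -3.819
v -0.542 0.292 -2.909
v -0.082 -0.619 -2.623
v -0.357 -0.355 -2.091
v -0.641 0.209 -2.267
v -0.197 -0.219 -3.129
v -2.178 -0.541 -2.937
v -1.718 -1.452 -2.651
v -1.619 -1.369 -3.293
v -1.903 -0.805 -3.469
v -2.052 -0.292 -2.344
v -1.593 -1.203 -2.058
v -1.29 -0.716 -1.741
v -1.574 -0.152 -1.918
v -2.063 -0.941 -2.431
f 2 4 1
f 5 2 1
f 1 4 3
f 3 5 1
f 2 8 4
f 6 2 5
f 6 8 2
f 4 8 3
f 7 5 3
f 3 8 7
f 7 6 5
f 8 6 7
f 10 9 13
f 10 13 11
f 11 13 14
f 11 14 12
f 13 9 15
f 13 15 14
f 14 15 16
f 14 16 12
f 15 9 17
f 15 17 16
f 16 17 18
f 16 18 12
f 17 9 19
f 17 19 18
f 18 19 20
f 18 20 12
f 19 9 21
f 19 21 20
f 20 21 22
f 20 22 12
f 21 9 23
f 21 23 22
f 22 23 24
f 22 24 12
f 23 9 25
f 23 25 24
f 24 25 26
f 24 26 12
f 25 9 27
f 25 27 26
f 26 27 28
f 26 28 12
f 27 9 29
f 27 29 28
f 28 29 30
f 28 30 12
f 29 9 10
f 29 10 30
f 30 10 11
f 30 11 12
f 32 31 35
f 32 35 33
f 33 35 36
f 33 36 34
f 35 31 37
f 35 37 36
f 36 37 38
f 36 38 34
f 37 31 39
f 37 39 38
f 38 39 40
f 38 40 34
f 39 31 41
f 39 41 40
f 40 41 42
f 40 42 34
f 41 31 43
f 41 43 42
f 42 43 44
f 42 44 34
f 43 31 45
f 43 45 44
f 44 45 46
f 44 46 34
f 45 31 47
f 45 47 46
f 46 47 48
f 46 48 34
f 47 31 49
f 47 49 48
f 48 49 50
f 48 50 34
f 49 31 32
f 49 32 50
f 50 32 33
f 50 33 34
f 51 88 67
f 88 62 91
f 67 91 56
f 88 91 67
f 51 67 63
f 67 56 68
f 63 68 52
f 67 68 63
f 51 63 72
f 63 52 73
f 72 73 58
f 63 73 72
f 51 72 84
f 72 58 87
f 84 87 61
f 72 87 84
f 51 84 88
f 84 61 92
f 88 92 62
f 84 92 88
f 52 68 79
f 68 56 82
f 79 82 60
f 68 82 79
f 56 91 69
f 91 62 90
f 69 90 55
f 91 90 69
f 62 92 89
f 92 61 85
f 89 85 53
f 92 85 89
f 61 87 86
f 87 58 74
f 86 74 57
f 87 74 86
f 58 73 78
f 73 52 75
f 78 75 59
f 73 75 78
f 54 80 66
f 80 60 81
f 66 81 55
f 80 81 66
f 54 66 64
f 66 55 65
f 64 65 53
f 66 65 64
f 54 64 71
f 64 53 70
f 71 70 57
f 64 70 71
f 54 71 76
f 71 57 77
f 76 77 59
f 71 77 76
f 54 76 80
f 76 59 83
f 80 83 60
f 76 83 80
f 55 81 69
f 81 60 82
f 69 82 56
f 81 82 69
f 53 65 89
f 65 55 90
f 89 90 62
f 65 90 89
f 57 70 86
f 70 53 85
f 86 85 61
f 70 85 86
f 59 77 78
f 77 57 74
f 78 74 58
f 77 74 78
f 60 83 79
f 83 59 75
f 79 75 52
f 83 75 79



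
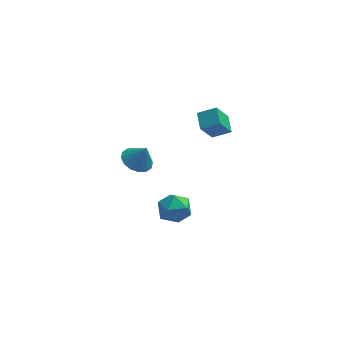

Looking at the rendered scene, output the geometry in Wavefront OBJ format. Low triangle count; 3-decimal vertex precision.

v 1.074 -2.421 -1.098
v 2.014 -2.809 -1.015
v 0.526 -3.871 -1.665
v 1.466 -4.259 -1.582
v 0.934 -4.027 -0.743
v 1.272 -3.131 -0.393
v 1.268 -3.549 -2.287
v 1.606 -2.653 -1.937
v 2.134 -3.506 -1.749
v 1.927 -3.801 -0.795
v 0.613 -2.879 -1.885
v 0.406 -3.174 -0.931
v 3.394 1.694 -0.246
v 2.727 1.113 1.111
v 3.247 2.739 0.129
v 2.58 2.159 1.486
v 4.44 1.661 0.254
v 3.773 1.081 1.611
v 4.293 2.707 0.629
v 3.626 2.126 1.986
v -0.721 3.808 -4.427
v 0.096 3.45 -4.832
v -0.159 3.692 -3.193
v 0.166 3.953 -4.817
v -0.002 4.416 -4.697
v -0.363 4.716 -4.505
v -0.819 4.773 -4.292
v -1.25 4.571 -4.114
v -1.538 4.165 -4.021
v -1.608 3.663 -4.036
v -1.44 3.199 -4.156
v -1.079 2.899 -4.348
v -0.623 2.842 -4.562
v -0.192 3.044 -4.739
f 1 12 6
f 1 6 2
f 1 2 8
f 1 8 11
f 1 11 12
f 2 6 10
f 6 12 5
f 12 11 3
f 11 8 7
f 8 2 9
f 4 10 5
f 4 5 3
f 4 3 7
f 4 7 9
f 4 9 10
f 5 10 6
f 3 5 12
f 7 3 11
f 9 7 8
f 10 9 2
f 14 16 13
f 17 14 13
f 13 16 15
f 15 17 13
f 14 20 16
f 18 14 17
f 18 20 14
f 16 20 15
f 19 17 15
f 15 20 19
f 19 18 17
f 20 18 19
f 22 21 24
f 22 24 23
f 24 21 25
f 24 25 23
f 25 21 26
f 25 26 23
f 26 21 27
f 26 27 23
f 27 21 28
f 27 28 23
f 28 21 29
f 28 29 23
f 29 21 30
f 29 30 23
f 30 21 31
f 30 31 23
f 31 21 32
f 31 32 23
f 32 21 33
f 32 33 23
f 33 21 34
f 33 34 23
f 34 21 22
f 34 22 23



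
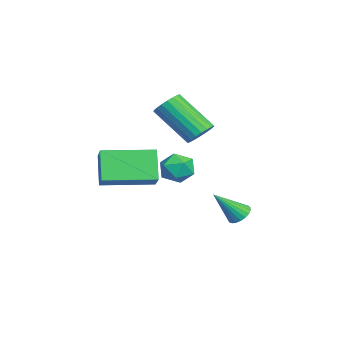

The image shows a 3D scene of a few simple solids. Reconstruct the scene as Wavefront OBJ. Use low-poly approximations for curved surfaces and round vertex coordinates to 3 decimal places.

v 0.341 0.688 -0.558
v 0.865 0.753 -0.674
v 0.719 -0.288 0.598
v 0.829 0.917 -0.525
v 0.71 1.041 -0.381
v 0.527 1.104 -0.268
v 0.311 1.095 -0.205
v 0.101 1.016 -0.203
v -0.068 0.881 -0.262
v -0.166 0.712 -0.373
v -0.176 0.539 -0.516
v -0.097 0.391 -0.666
v 0.058 0.296 -0.797
v 0.262 0.268 -0.887
v 0.479 0.313 -0.921
v 0.673 0.422 -0.891
v 0.809 0.578 -0.804
v 3.146 -0.942 2.531
v 3.365 -1.304 3.134
v 2.375 -1.816 2.286
v 2.594 -2.178 2.889
v 2.214 -1.551 2.953
v 2.69 -1.011 3.105
v 3.05 -2.109 2.315
v 3.526 -1.569 2.467
v 3.305 -2.025 3
v 2.788 -1.68 3.395
v 2.952 -1.44 2.025
v 2.435 -1.095 2.42
v 2.296 -4.446 3.088
v 3.13 -4.292 3.637
v 1.963 -2.444 3.034
v 2.796 -2.29 3.583
v 3.064 -4.35 1.897
v 3.897 -4.196 2.446
v 2.73 -2.348 1.843
v 3.564 -2.194 2.392
v -1.073 -0.789 3.077
v -0.519 -1.137 2.992
v -1.133 -2.459 4.419
v -1.687 -2.111 4.503
v -0.445 -0.96 3.188
v -1.059 -2.282 4.615
v -0.481 -0.753 3.365
v -1.094 -2.075 4.792
v -0.618 -0.552 3.492
v -1.232 -1.874 4.919
v -0.834 -0.392 3.547
v -1.448 -1.714 4.974
v -1.092 -0.301 3.521
v -1.706 -1.623 4.948
v -1.346 -0.294 3.417
v -1.96 -1.616 4.844
v -1.553 -0.373 3.255
v -2.167 -1.695 4.682
v -1.677 -0.524 3.062
v -2.291 -1.846 4.489
v -1.697 -0.72 2.872
v -2.311 -2.042 4.299
v -1.608 -0.929 2.717
v -2.222 -2.251 4.144
v -1.428 -1.113 2.624
v -2.041 -2.435 4.051
v -1.185 -1.241 2.609
v -1.799 -2.563 4.036
v -0.924 -1.291 2.675
v -1.538 -2.613 4.102
v -0.688 -1.254 2.811
v -1.302 -2.577 4.238
f 2 1 4
f 2 4 3
f 4 1 5
f 4 5 3
f 5 1 6
f 5 6 3
f 6 1 7
f 6 7 3
f 7 1 8
f 7 8 3
f 8 1 9
f 8 9 3
f 9 1 10
f 9 10 3
f 10 1 11
f 10 11 3
f 11 1 12
f 11 12 3
f 12 1 13
f 12 13 3
f 13 1 14
f 13 14 3
f 14 1 15
f 14 15 3
f 15 1 16
f 15 16 3
f 16 1 17
f 16 17 3
f 17 1 2
f 17 2 3
f 18 29 23
f 18 23 19
f 18 19 25
f 18 25 28
f 18 28 29
f 19 23 27
f 23 29 22
f 29 28 20
f 28 25 24
f 25 19 26
f 21 27 22
f 21 22 20
f 21 20 24
f 21 24 26
f 21 26 27
f 22 27 23
f 20 22 29
f 24 20 28
f 26 24 25
f 27 26 19
f 31 33 30
f 34 31 30
f 30 33 32
f 32 34 30
f 31 37 33
f 35 31 34
f 35 37 31
f 33 37 32
f 36 34 32
f 32 37 36
f 36 35 34
f 37 35 36
f 39 38 42
f 39 42 40
f 40 42 43
f 40 43 41
f 42 38 44
f 42 44 43
f 43 44 45
f 43 45 41
f 44 38 46
f 44 46 45
f 45 46 47
f 45 47 41
f 46 38 48
f 46 48 47
f 47 48 49
f 47 49 41
f 48 38 50
f 48 50 49
f 49 50 51
f 49 51 41
f 50 38 52
f 50 52 51
f 51 52 53
f 51 53 41
f 52 38 54
f 52 54 53
f 53 54 55
f 53 55 41
f 54 38 56
f 54 56 55
f 55 56 57
f 55 57 41
f 56 38 58
f 56 58 57
f 57 58 59
f 57 59 41
f 58 38 60
f 58 60 59
f 59 60 61
f 59 61 41
f 60 38 62
f 60 62 61
f 61 62 63
f 61 63 41
f 62 38 64
f 62 64 63
f 63 64 65
f 63 65 41
f 64 38 66
f 64 66 65
f 65 66 67
f 65 67 41
f 66 38 68
f 66 68 67
f 67 68 69
f 67 69 41
f 68 38 39
f 68 39 69
f 69 39 40
f 69 40 41



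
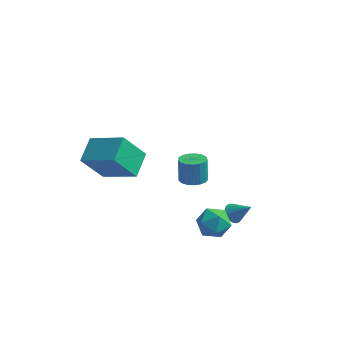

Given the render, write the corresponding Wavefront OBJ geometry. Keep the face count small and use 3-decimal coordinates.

v 1.883 0.461 -1.75
v 2.539 0.33 -1.256
v 1.841 -0.85 -2.044
v 2.497 -0.981 -1.55
v 1.764 -0.768 -1.22
v 1.79 0.042 -1.039
v 2.59 -0.562 -2.261
v 2.616 0.248 -2.08
v 2.975 -0.302 -1.572
v 2.465 -0.43 -0.929
v 1.915 -0.09 -2.371
v 1.405 -0.218 -1.728
v 0.274 3.673 -3.051
v 0.719 3.228 -2.852
v 0.591 3.602 -1.73
v 0.146 4.047 -1.929
v 0.892 3.484 -2.918
v 0.764 3.858 -1.796
v 0.923 3.783 -3.014
v 0.796 4.157 -1.892
v 0.806 4.057 -3.119
v 0.678 4.431 -1.996
v 0.567 4.243 -3.208
v 0.439 4.617 -2.085
v 0.26 4.299 -3.261
v 0.133 4.673 -2.139
v -0.043 4.211 -3.266
v -0.171 4.584 -2.144
v -0.274 3.999 -3.222
v -0.401 4.373 -2.1
v -0.379 3.713 -3.139
v -0.507 4.087 -2.016
v -0.335 3.418 -3.036
v -0.462 3.792 -1.913
v -0.151 3.181 -2.936
v -0.279 3.555 -1.813
v 0.13 3.057 -2.862
v 0.002 3.431 -1.74
v 0.444 3.074 -2.832
v 0.316 3.448 -1.71
v 2.816 0.705 -1.812
v 3.171 0.754 -2.174
v 3.604 0.635 -1.048
v 3.126 0.984 -2.106
v 3.009 1.15 -1.97
v 2.848 1.214 -1.798
v 2.68 1.162 -1.629
v 2.543 1.005 -1.502
v 2.468 0.78 -1.446
v 2.473 0.537 -1.473
v 2.556 0.333 -1.578
v 2.699 0.215 -1.737
v 2.869 0.208 -1.913
v 3.026 0.316 -2.065
v 3.135 0.513 -2.16
v -3.673 -0.276 1.253
v -2.049 -0.684 2.13
v -3.601 0.928 1.68
v -1.977 0.52 2.557
v -2.823 0.16 -0.117
v -1.199 -0.248 0.76
v -2.751 1.364 0.31
v -1.127 0.956 1.187
f 1 12 6
f 1 6 2
f 1 2 8
f 1 8 11
f 1 11 12
f 2 6 10
f 6 12 5
f 12 11 3
f 11 8 7
f 8 2 9
f 4 10 5
f 4 5 3
f 4 3 7
f 4 7 9
f 4 9 10
f 5 10 6
f 3 5 12
f 7 3 11
f 9 7 8
f 10 9 2
f 14 13 17
f 14 17 15
f 15 17 18
f 15 18 16
f 17 13 19
f 17 19 18
f 18 19 20
f 18 20 16
f 19 13 21
f 19 21 20
f 20 21 22
f 20 22 16
f 21 13 23
f 21 23 22
f 22 23 24
f 22 24 16
f 23 13 25
f 23 25 24
f 24 25 26
f 24 26 16
f 25 13 27
f 25 27 26
f 26 27 28
f 26 28 16
f 27 13 29
f 27 29 28
f 28 29 30
f 28 30 16
f 29 13 31
f 29 31 30
f 30 31 32
f 30 32 16
f 31 13 33
f 31 33 32
f 32 33 34
f 32 34 16
f 33 13 35
f 33 35 34
f 34 35 36
f 34 36 16
f 35 13 37
f 35 37 36
f 36 37 38
f 36 38 16
f 37 13 39
f 37 39 38
f 38 39 40
f 38 40 16
f 39 13 14
f 39 14 40
f 40 14 15
f 40 15 16
f 42 41 44
f 42 44 43
f 44 41 45
f 44 45 43
f 45 41 46
f 45 46 43
f 46 41 47
f 46 47 43
f 47 41 48
f 47 48 43
f 48 41 49
f 48 49 43
f 49 41 50
f 49 50 43
f 50 41 51
f 50 51 43
f 51 41 52
f 51 52 43
f 52 41 53
f 52 53 43
f 53 41 54
f 53 54 43
f 54 41 55
f 54 55 43
f 55 41 42
f 55 42 43
f 57 59 56
f 60 57 56
f 56 59 58
f 58 60 56
f 57 63 59
f 61 57 60
f 61 63 57
f 59 63 58
f 62 60 58
f 58 63 62
f 62 61 60
f 63 61 62



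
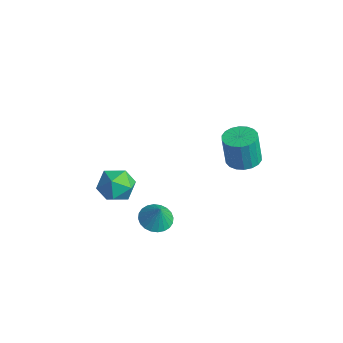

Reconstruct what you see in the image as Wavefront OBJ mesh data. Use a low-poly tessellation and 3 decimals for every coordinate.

v 2.877 2.509 1.417
v 3.703 2.372 1.483
v 3.549 2.233 3.11
v 2.723 2.371 3.043
v 3.678 2.744 1.512
v 3.524 2.605 3.139
v 3.494 3.069 1.523
v 3.34 2.93 3.149
v 3.188 3.284 1.512
v 3.035 3.145 3.139
v 2.821 3.345 1.482
v 2.667 3.206 3.109
v 2.464 3.241 1.44
v 2.31 3.102 3.067
v 2.189 2.992 1.393
v 2.036 2.853 3.02
v 2.051 2.647 1.35
v 1.897 2.508 2.977
v 2.076 2.275 1.321
v 1.922 2.136 2.948
v 2.26 1.95 1.311
v 2.106 1.811 2.937
v 2.565 1.735 1.321
v 2.412 1.596 2.948
v 2.933 1.674 1.351
v 2.779 1.535 2.978
v 3.29 1.778 1.393
v 3.136 1.639 3.02
v 3.564 2.027 1.44
v 3.411 1.888 3.067
v -3.997 0.162 -3.665
v -3.222 0.044 -2.934
v -3.258 -1.064 -4.646
v -2.483 -1.182 -3.915
v -3.483 -1.496 -3.69
v -3.94 -0.738 -3.084
v -2.54 -0.282 -4.496
v -2.997 0.476 -3.89
v -2.321 -0.23 -3.448
v -2.904 -0.98 -2.949
v -3.576 -0.04 -4.631
v -4.159 -0.79 -4.132
v -0.078 -0.348 -3.912
v 0.624 -0.723 -4.21
v 0.358 -0.392 -2.828
v 0.708 -0.403 -4.231
v 0.672 -0.074 -4.203
v 0.522 0.213 -4.131
v 0.28 0.414 -4.026
v -0.016 0.5 -3.903
v -0.321 0.456 -3.782
v -0.59 0.29 -3.681
v -0.781 0.027 -3.614
v -0.864 -0.294 -3.594
v -0.828 -0.622 -3.621
v -0.678 -0.909 -3.694
v -0.437 -1.11 -3.799
v -0.141 -1.196 -3.921
v 0.165 -1.152 -4.043
v 0.434 -0.986 -4.144
f 2 1 5
f 2 5 3
f 3 5 6
f 3 6 4
f 5 1 7
f 5 7 6
f 6 7 8
f 6 8 4
f 7 1 9
f 7 9 8
f 8 9 10
f 8 10 4
f 9 1 11
f 9 11 10
f 10 11 12
f 10 12 4
f 11 1 13
f 11 13 12
f 12 13 14
f 12 14 4
f 13 1 15
f 13 15 14
f 14 15 16
f 14 16 4
f 15 1 17
f 15 17 16
f 16 17 18
f 16 18 4
f 17 1 19
f 17 19 18
f 18 19 20
f 18 20 4
f 19 1 21
f 19 21 20
f 20 21 22
f 20 22 4
f 21 1 23
f 21 23 22
f 22 23 24
f 22 24 4
f 23 1 25
f 23 25 24
f 24 25 26
f 24 26 4
f 25 1 27
f 25 27 26
f 26 27 28
f 26 28 4
f 27 1 29
f 27 29 28
f 28 29 30
f 28 30 4
f 29 1 2
f 29 2 30
f 30 2 3
f 30 3 4
f 31 42 36
f 31 36 32
f 31 32 38
f 31 38 41
f 31 41 42
f 32 36 40
f 36 42 35
f 42 41 33
f 41 38 37
f 38 32 39
f 34 40 35
f 34 35 33
f 34 33 37
f 34 37 39
f 34 39 40
f 35 40 36
f 33 35 42
f 37 33 41
f 39 37 38
f 40 39 32
f 44 43 46
f 44 46 45
f 46 43 47
f 46 47 45
f 47 43 48
f 47 48 45
f 48 43 49
f 48 49 45
f 49 43 50
f 49 50 45
f 50 43 51
f 50 51 45
f 51 43 52
f 51 52 45
f 52 43 53
f 52 53 45
f 53 43 54
f 53 54 45
f 54 43 55
f 54 55 45
f 55 43 56
f 55 56 45
f 56 43 57
f 56 57 45
f 57 43 58
f 57 58 45
f 58 43 59
f 58 59 45
f 59 43 60
f 59 60 45
f 60 43 44
f 60 44 45



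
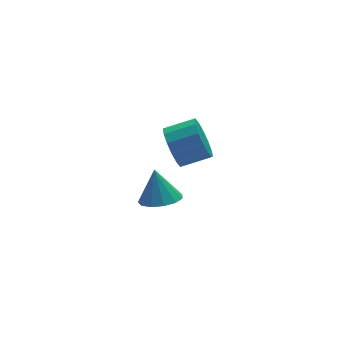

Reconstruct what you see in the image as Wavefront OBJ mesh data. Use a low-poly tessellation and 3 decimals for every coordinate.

v -1.229 0.504 -4.333
v -0.428 -0.026 -4.096
v -1.251 1.156 -2.807
v -0.241 0.459 -4.3
v -0.368 0.958 -4.515
v -0.769 1.313 -4.672
v -1.316 1.411 -4.721
v -1.835 1.221 -4.648
v -2.162 0.804 -4.474
v -2.193 0.292 -4.256
v -1.918 -0.153 -4.062
v -1.424 -0.389 -3.955
v -0.869 -0.342 -3.967
v -1.443 -1.416 0.879
v -1.009 -0.933 0.067
v 0.236 -1.241 0.548
v -0.197 -1.724 1.361
v -1.06 -0.552 0.444
v 0.185 -0.861 0.925
v -1.214 -0.403 0.938
v 0.031 -0.711 1.419
v -1.429 -0.525 1.416
v -0.184 -0.833 1.897
v -1.648 -0.886 1.75
v -0.403 -1.194 2.231
v -1.811 -1.388 1.851
v -0.566 -1.697 2.333
v -1.876 -1.899 1.692
v -0.631 -2.207 2.173
v -1.825 -2.279 1.315
v -0.58 -2.588 1.796
v -1.671 -2.429 0.821
v -0.426 -2.737 1.302
v -1.456 -2.307 0.343
v -0.211 -2.615 0.824
v -1.237 -1.946 0.009
v 0.008 -2.254 0.49
v -1.074 -1.443 -0.093
v 0.171 -1.752 0.389
f 2 1 4
f 2 4 3
f 4 1 5
f 4 5 3
f 5 1 6
f 5 6 3
f 6 1 7
f 6 7 3
f 7 1 8
f 7 8 3
f 8 1 9
f 8 9 3
f 9 1 10
f 9 10 3
f 10 1 11
f 10 11 3
f 11 1 12
f 11 12 3
f 12 1 13
f 12 13 3
f 13 1 2
f 13 2 3
f 15 14 18
f 15 18 16
f 16 18 19
f 16 19 17
f 18 14 20
f 18 20 19
f 19 20 21
f 19 21 17
f 20 14 22
f 20 22 21
f 21 22 23
f 21 23 17
f 22 14 24
f 22 24 23
f 23 24 25
f 23 25 17
f 24 14 26
f 24 26 25
f 25 26 27
f 25 27 17
f 26 14 28
f 26 28 27
f 27 28 29
f 27 29 17
f 28 14 30
f 28 30 29
f 29 30 31
f 29 31 17
f 30 14 32
f 30 32 31
f 31 32 33
f 31 33 17
f 32 14 34
f 32 34 33
f 33 34 35
f 33 35 17
f 34 14 36
f 34 36 35
f 35 36 37
f 35 37 17
f 36 14 38
f 36 38 37
f 37 38 39
f 37 39 17
f 38 14 15
f 38 15 39
f 39 15 16
f 39 16 17



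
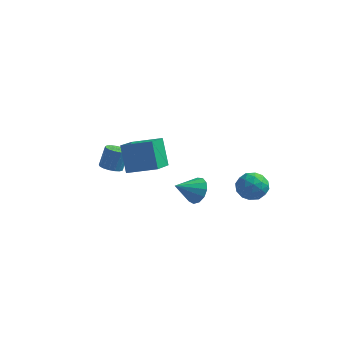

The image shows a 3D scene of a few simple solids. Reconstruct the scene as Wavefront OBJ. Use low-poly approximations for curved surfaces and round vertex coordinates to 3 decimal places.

v 2.359 -1.208 0.832
v 2.956 -1.822 0.904
v 1.421 -2.032 1.568
v 3.008 -1.536 1.291
v 2.854 -1.145 1.532
v 2.543 -0.774 1.551
v 2.173 -0.541 1.342
v 1.863 -0.519 0.97
v 1.71 -0.716 0.555
v 1.763 -1.07 0.227
v 2.006 -1.467 0.092
v 2.36 -1.781 0.191
v 2.715 -1.914 0.494
v -3.421 1.624 -0.529
v -3.013 1.099 -0.385
v -2.811 1.592 0.834
v -3.219 2.116 0.689
v -2.812 1.323 -0.509
v -2.609 1.815 0.71
v -2.75 1.615 -0.637
v -2.547 2.108 0.581
v -2.842 1.909 -0.741
v -2.639 2.402 0.477
v -3.066 2.138 -0.796
v -2.864 2.631 0.422
v -3.372 2.249 -0.791
v -3.17 2.742 0.428
v -3.689 2.217 -0.725
v -3.487 2.71 0.494
v -3.945 2.049 -0.614
v -3.743 2.542 0.604
v -4.081 1.783 -0.484
v -3.878 2.276 0.734
v -4.065 1.481 -0.365
v -3.863 1.974 0.854
v -3.902 1.211 -0.283
v -3.7 1.704 0.936
v -3.629 1.036 -0.257
v -3.427 1.529 0.961
v -3.308 0.996 -0.294
v -3.106 1.488 0.925
v -1.263 -1.94 1.91
v -1.834 -1.186 3.43
v -1.275 -0.15 1.018
v -1.846 0.604 2.537
v 0.386 -1.684 2.403
v -0.185 -0.93 3.922
v 0.374 0.106 1.51
v -0.197 0.86 3.03
v 3.073 3.562 -1.751
v 3.375 4.037 -2.564
v 4.585 3.483 -1.236
v 4.887 3.958 -2.049
v 4.356 4.435 -1.365
v 3.422 4.485 -1.684
v 4.538 3.035 -2.116
v 3.604 3.085 -2.435
v 4.28 3.712 -2.789
v 4.168 4.577 -2.325
v 3.792 2.943 -1.475
v 3.68 3.808 -1.011
v 3.091 3.807 -2.203
v 4.869 3.713 -1.597
v 4.557 3.994 -1.196
v 4.734 4.273 -1.673
v 3.119 4.07 -1.685
v 3.296 4.349 -2.163
v 3.873 4.583 -1.459
v 4.664 3.171 -1.637
v 4.841 3.45 -2.115
v 3.226 3.247 -2.127
v 3.403 3.526 -2.604
v 4.087 2.937 -2.341
v 3.801 3.895 -2.813
v 4.69 3.848 -2.51
v 4.485 3.306 -2.55
v 3.935 3.335 -2.737
v 3.735 4.403 -2.54
v 4.623 4.356 -2.237
v 4.311 4.637 -1.836
v 3.762 4.666 -2.023
v 4.267 4.212 -2.673
v 3.337 3.164 -1.563
v 4.225 3.117 -1.26
v 4.198 2.854 -1.777
v 3.649 2.883 -1.964
v 3.27 3.672 -1.29
v 4.159 3.625 -0.987
v 4.025 4.185 -1.063
v 3.475 4.214 -1.25
v 3.693 3.308 -1.127
f 2 1 4
f 2 4 3
f 4 1 5
f 4 5 3
f 5 1 6
f 5 6 3
f 6 1 7
f 6 7 3
f 7 1 8
f 7 8 3
f 8 1 9
f 8 9 3
f 9 1 10
f 9 10 3
f 10 1 11
f 10 11 3
f 11 1 12
f 11 12 3
f 12 1 13
f 12 13 3
f 13 1 2
f 13 2 3
f 15 14 18
f 15 18 16
f 16 18 19
f 16 19 17
f 18 14 20
f 18 20 19
f 19 20 21
f 19 21 17
f 20 14 22
f 20 22 21
f 21 22 23
f 21 23 17
f 22 14 24
f 22 24 23
f 23 24 25
f 23 25 17
f 24 14 26
f 24 26 25
f 25 26 27
f 25 27 17
f 26 14 28
f 26 28 27
f 27 28 29
f 27 29 17
f 28 14 30
f 28 30 29
f 29 30 31
f 29 31 17
f 30 14 32
f 30 32 31
f 31 32 33
f 31 33 17
f 32 14 34
f 32 34 33
f 33 34 35
f 33 35 17
f 34 14 36
f 34 36 35
f 35 36 37
f 35 37 17
f 36 14 38
f 36 38 37
f 37 38 39
f 37 39 17
f 38 14 40
f 38 40 39
f 39 40 41
f 39 41 17
f 40 14 15
f 40 15 41
f 41 15 16
f 41 16 17
f 43 45 42
f 46 43 42
f 42 45 44
f 44 46 42
f 43 49 45
f 47 43 46
f 47 49 43
f 45 49 44
f 48 46 44
f 44 49 48
f 48 47 46
f 49 47 48
f 50 87 66
f 87 61 90
f 66 90 55
f 87 90 66
f 50 66 62
f 66 55 67
f 62 67 51
f 66 67 62
f 50 62 71
f 62 51 72
f 71 72 57
f 62 72 71
f 50 71 83
f 71 57 86
f 83 86 60
f 71 86 83
f 50 83 87
f 83 60 91
f 87 91 61
f 83 91 87
f 51 67 78
f 67 55 81
f 78 81 59
f 67 81 78
f 55 90 68
f 90 61 89
f 68 89 54
f 90 89 68
f 61 91 88
f 91 60 84
f 88 84 52
f 91 84 88
f 60 86 85
f 86 57 73
f 85 73 56
f 86 73 85
f 57 72 77
f 72 51 74
f 77 74 58
f 72 74 77
f 53 79 65
f 79 59 80
f 65 80 54
f 79 80 65
f 53 65 63
f 65 54 64
f 63 64 52
f 65 64 63
f 53 63 70
f 63 52 69
f 70 69 56
f 63 69 70
f 53 70 75
f 70 56 76
f 75 76 58
f 70 76 75
f 53 75 79
f 75 58 82
f 79 82 59
f 75 82 79
f 54 80 68
f 80 59 81
f 68 81 55
f 80 81 68
f 52 64 88
f 64 54 89
f 88 89 61
f 64 89 88
f 56 69 85
f 69 52 84
f 85 84 60
f 69 84 85
f 58 76 77
f 76 56 73
f 77 73 57
f 76 73 77
f 59 82 78
f 82 58 74
f 78 74 51
f 82 74 78



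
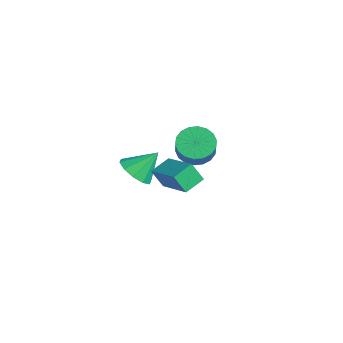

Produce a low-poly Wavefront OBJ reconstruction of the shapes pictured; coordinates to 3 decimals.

v -3.286 -1.601 -1.002
v -2.421 -2.064 -0.69
v -3.114 -0.479 0.182
v -2.264 -1.627 -1.126
v -2.498 -1.181 -1.515
v -3.033 -0.895 -1.708
v -3.665 -0.878 -1.631
v -4.152 -1.138 -1.314
v -4.308 -1.574 -0.878
v -4.075 -2.021 -0.489
v -3.54 -2.307 -0.296
v -2.908 -2.323 -0.373
v 3.187 -2.331 3.089
v 2.871 -1.338 3.473
v 1.287 -2.641 2.328
v 0.971 -1.649 2.712
v 3.489 -1.871 2.148
v 3.173 -0.879 2.532
v 1.589 -2.182 1.387
v 1.273 -1.189 1.771
v -0.497 0.334 1.888
v 0.234 0.772 1.445
v 1.148 0.383 2.569
v 0.417 -0.054 3.012
v 0.069 1.083 1.687
v 0.983 0.694 2.81
v -0.208 1.246 1.968
v 0.707 0.857 3.092
v -0.542 1.229 2.234
v 0.373 0.84 3.358
v -0.867 1.034 2.431
v 0.047 0.645 3.555
v -1.119 0.701 2.521
v -0.205 0.312 3.645
v -1.248 0.295 2.485
v -0.333 -0.093 3.609
v -1.228 -0.103 2.331
v -0.314 -0.492 3.455
v -1.063 -0.414 2.09
v -0.149 -0.803 3.213
v -0.787 -0.577 1.808
v 0.128 -0.966 2.932
v -0.453 -0.56 1.542
v 0.462 -0.949 2.666
v -0.127 -0.365 1.345
v 0.787 -0.754 2.469
v 0.125 -0.032 1.255
v 1.039 -0.421 2.379
v 0.253 0.373 1.291
v 1.168 -0.015 2.415
f 2 1 4
f 2 4 3
f 4 1 5
f 4 5 3
f 5 1 6
f 5 6 3
f 6 1 7
f 6 7 3
f 7 1 8
f 7 8 3
f 8 1 9
f 8 9 3
f 9 1 10
f 9 10 3
f 10 1 11
f 10 11 3
f 11 1 12
f 11 12 3
f 12 1 2
f 12 2 3
f 14 16 13
f 17 14 13
f 13 16 15
f 15 17 13
f 14 20 16
f 18 14 17
f 18 20 14
f 16 20 15
f 19 17 15
f 15 20 19
f 19 18 17
f 20 18 19
f 22 21 25
f 22 25 23
f 23 25 26
f 23 26 24
f 25 21 27
f 25 27 26
f 26 27 28
f 26 28 24
f 27 21 29
f 27 29 28
f 28 29 30
f 28 30 24
f 29 21 31
f 29 31 30
f 30 31 32
f 30 32 24
f 31 21 33
f 31 33 32
f 32 33 34
f 32 34 24
f 33 21 35
f 33 35 34
f 34 35 36
f 34 36 24
f 35 21 37
f 35 37 36
f 36 37 38
f 36 38 24
f 37 21 39
f 37 39 38
f 38 39 40
f 38 40 24
f 39 21 41
f 39 41 40
f 40 41 42
f 40 42 24
f 41 21 43
f 41 43 42
f 42 43 44
f 42 44 24
f 43 21 45
f 43 45 44
f 44 45 46
f 44 46 24
f 45 21 47
f 45 47 46
f 46 47 48
f 46 48 24
f 47 21 49
f 47 49 48
f 48 49 50
f 48 50 24
f 49 21 22
f 49 22 50
f 50 22 23
f 50 23 24

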